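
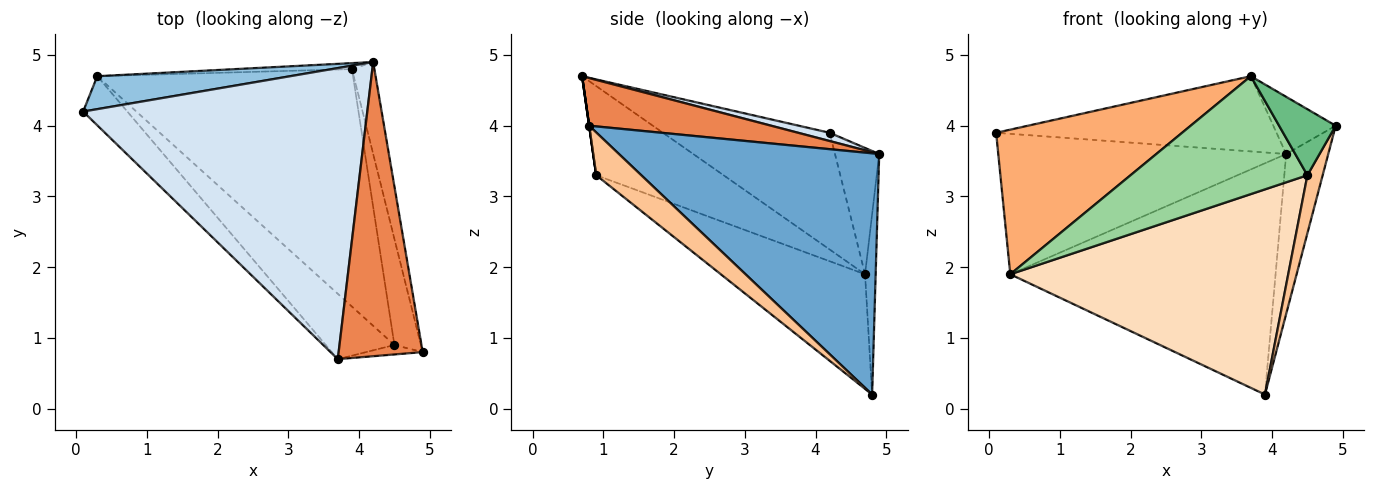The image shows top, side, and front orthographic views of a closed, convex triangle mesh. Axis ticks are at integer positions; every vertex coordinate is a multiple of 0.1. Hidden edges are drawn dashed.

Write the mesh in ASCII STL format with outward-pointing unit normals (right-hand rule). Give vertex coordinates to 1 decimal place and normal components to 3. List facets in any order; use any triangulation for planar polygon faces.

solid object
 facet normal 0.983 0.159 -0.091
  outer loop
   vertex 3.9 4.8 0.2
   vertex 4.2 4.9 3.6
   vertex 4.9 0.8 4.0
  endloop
 endfacet
 facet normal -0.148 0.963 0.226
  outer loop
   vertex 0.3 4.7 1.9
   vertex 0.1 4.2 3.9
   vertex 4.2 4.9 3.6
  endloop
 endfacet
 facet normal -0.040 0.999 -0.026
  outer loop
   vertex 0.3 4.7 1.9
   vertex 4.2 4.9 3.6
   vertex 3.9 4.8 0.2
  endloop
 endfacet
 facet normal 0.028 0.250 0.968
  outer loop
   vertex 3.7 0.7 4.7
   vertex 4.2 4.9 3.6
   vertex 0.1 4.2 3.9
  endloop
 endfacet
 facet normal 0.486 0.167 0.858
  outer loop
   vertex 3.7 0.7 4.7
   vertex 4.9 0.8 4.0
   vertex 4.2 4.9 3.6
  endloop
 endfacet
 facet normal -0.647 -0.722 -0.245
  outer loop
   vertex 3.7 0.7 4.7
   vertex 0.1 4.2 3.9
   vertex 0.3 4.7 1.9
  endloop
 endfacet
 facet normal 0.817 -0.277 -0.506
  outer loop
   vertex 4.5 0.9 3.3
   vertex 3.9 4.8 0.2
   vertex 4.9 0.8 4.0
  endloop
 endfacet
 facet normal -0.321 -0.619 -0.717
  outer loop
   vertex 4.5 0.9 3.3
   vertex 0.3 4.7 1.9
   vertex 3.9 4.8 0.2
  endloop
 endfacet
 facet normal 0.000 -0.990 -0.141
  outer loop
   vertex 4.5 0.9 3.3
   vertex 4.9 0.8 4.0
   vertex 3.7 0.7 4.7
  endloop
 endfacet
 facet normal -0.533 -0.740 -0.410
  outer loop
   vertex 4.5 0.9 3.3
   vertex 3.7 0.7 4.7
   vertex 0.3 4.7 1.9
  endloop
 endfacet
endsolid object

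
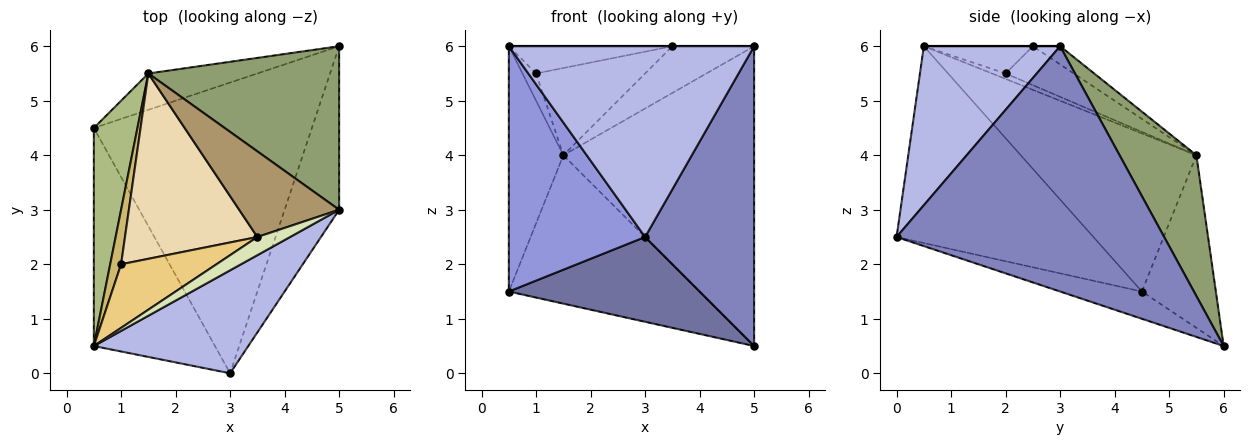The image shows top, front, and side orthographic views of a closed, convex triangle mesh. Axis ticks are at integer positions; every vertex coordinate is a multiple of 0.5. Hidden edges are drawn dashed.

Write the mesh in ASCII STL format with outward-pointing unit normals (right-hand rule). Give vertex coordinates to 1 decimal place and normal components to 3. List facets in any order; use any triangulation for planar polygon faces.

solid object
 facet normal -0.119 -0.278 -0.953
  outer loop
   vertex 5.0 6.0 0.5
   vertex 3.0 0.0 2.5
   vertex 0.5 4.5 1.5
  endloop
 endfacet
 facet normal 0.907 -0.370 -0.202
  outer loop
   vertex 5.0 6.0 0.5
   vertex 5.0 3.0 6.0
   vertex 3.0 0.0 2.5
  endloop
 endfacet
 facet normal -0.734 -0.508 -0.451
  outer loop
   vertex 0.5 0.5 6.0
   vertex 0.5 4.5 1.5
   vertex 3.0 0.0 2.5
  endloop
 endfacet
 facet normal 0.439 -0.791 0.427
  outer loop
   vertex 0.5 0.5 6.0
   vertex 3.0 0.0 2.5
   vertex 5.0 3.0 6.0
  endloop
 endfacet
 facet normal 0.333 0.828 0.451
  outer loop
   vertex 1.5 5.5 4.0
   vertex 5.0 3.0 6.0
   vertex 5.0 6.0 0.5
  endloop
 endfacet
 facet normal -0.924 0.287 0.255
  outer loop
   vertex 1.5 5.5 4.0
   vertex 0.5 4.5 1.5
   vertex 0.5 0.5 6.0
  endloop
 endfacet
 facet normal -0.352 0.909 -0.223
  outer loop
   vertex 1.5 5.5 4.0
   vertex 5.0 6.0 0.5
   vertex 0.5 4.5 1.5
  endloop
 endfacet
 facet normal 0.000 0.000 1.000
  outer loop
   vertex 3.5 2.5 6.0
   vertex 0.5 0.5 6.0
   vertex 5.0 3.0 6.0
  endloop
 endfacet
 facet normal -0.158 0.473 0.867
  outer loop
   vertex 3.5 2.5 6.0
   vertex 5.0 3.0 6.0
   vertex 1.5 5.5 4.0
  endloop
 endfacet
 facet normal -0.408 0.408 0.816
  outer loop
   vertex 1.0 2.0 5.5
   vertex 1.5 5.5 4.0
   vertex 0.5 0.5 6.0
  endloop
 endfacet
 facet normal -0.254 0.381 0.889
  outer loop
   vertex 1.0 2.0 5.5
   vertex 0.5 0.5 6.0
   vertex 3.5 2.5 6.0
  endloop
 endfacet
 facet normal -0.257 0.411 0.874
  outer loop
   vertex 1.0 2.0 5.5
   vertex 3.5 2.5 6.0
   vertex 1.5 5.5 4.0
  endloop
 endfacet
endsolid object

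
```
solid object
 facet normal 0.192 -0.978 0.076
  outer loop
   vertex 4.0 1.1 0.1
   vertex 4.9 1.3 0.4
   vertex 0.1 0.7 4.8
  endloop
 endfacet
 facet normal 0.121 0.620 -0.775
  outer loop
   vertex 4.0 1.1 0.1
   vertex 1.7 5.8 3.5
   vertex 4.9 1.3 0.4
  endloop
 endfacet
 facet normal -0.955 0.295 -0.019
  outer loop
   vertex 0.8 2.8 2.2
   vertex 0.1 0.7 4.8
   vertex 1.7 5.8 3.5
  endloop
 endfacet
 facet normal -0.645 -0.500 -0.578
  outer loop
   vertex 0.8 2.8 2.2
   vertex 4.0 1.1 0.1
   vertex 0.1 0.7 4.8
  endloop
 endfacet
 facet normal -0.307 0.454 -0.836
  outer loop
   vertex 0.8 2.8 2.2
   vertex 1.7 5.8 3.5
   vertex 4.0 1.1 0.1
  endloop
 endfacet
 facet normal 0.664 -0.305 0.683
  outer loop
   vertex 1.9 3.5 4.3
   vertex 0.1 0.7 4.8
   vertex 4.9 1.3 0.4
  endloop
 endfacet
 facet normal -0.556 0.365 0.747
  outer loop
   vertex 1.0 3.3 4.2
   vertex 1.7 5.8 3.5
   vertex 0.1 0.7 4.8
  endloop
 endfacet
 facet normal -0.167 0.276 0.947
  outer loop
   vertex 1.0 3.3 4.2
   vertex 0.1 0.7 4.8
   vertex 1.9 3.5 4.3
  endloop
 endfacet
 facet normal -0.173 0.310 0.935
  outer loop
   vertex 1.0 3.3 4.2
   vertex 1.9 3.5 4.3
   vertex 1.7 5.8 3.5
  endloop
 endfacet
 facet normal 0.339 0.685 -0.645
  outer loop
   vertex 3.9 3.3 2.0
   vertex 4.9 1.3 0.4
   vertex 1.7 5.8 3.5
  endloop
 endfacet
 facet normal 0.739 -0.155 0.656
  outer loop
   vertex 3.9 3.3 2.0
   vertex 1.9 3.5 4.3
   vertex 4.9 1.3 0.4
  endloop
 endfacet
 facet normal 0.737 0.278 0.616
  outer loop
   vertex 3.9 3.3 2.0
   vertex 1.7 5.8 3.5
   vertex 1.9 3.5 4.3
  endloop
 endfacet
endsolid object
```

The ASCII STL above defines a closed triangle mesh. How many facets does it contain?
12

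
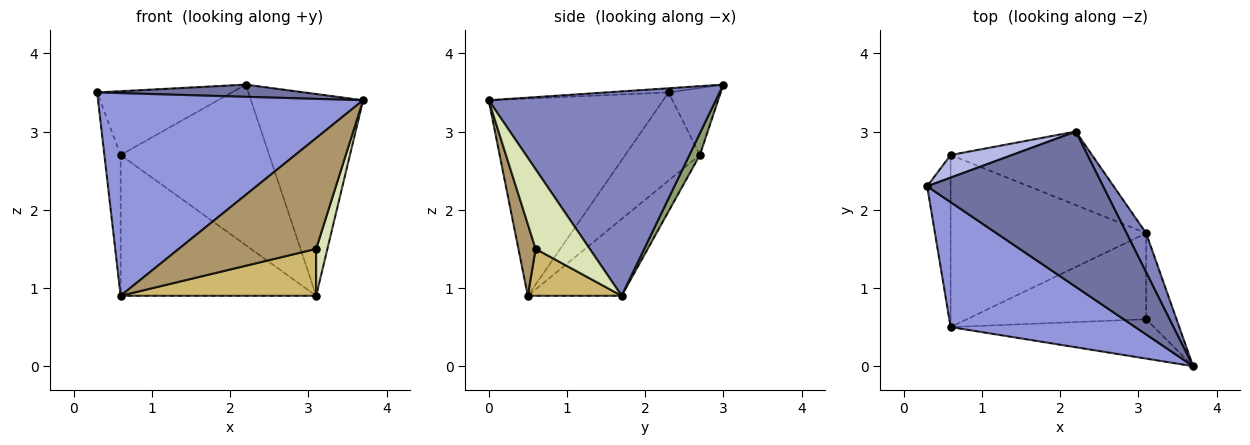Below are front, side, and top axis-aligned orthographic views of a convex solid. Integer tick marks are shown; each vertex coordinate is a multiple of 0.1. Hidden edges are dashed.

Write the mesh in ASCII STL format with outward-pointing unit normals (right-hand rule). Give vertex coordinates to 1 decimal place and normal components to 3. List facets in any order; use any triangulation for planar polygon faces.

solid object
 facet normal -0.024 -0.078 0.997
  outer loop
   vertex 2.2 3.0 3.6
   vertex 0.3 2.3 3.5
   vertex 3.7 0.0 3.4
  endloop
 endfacet
 facet normal 0.893 0.441 0.085
  outer loop
   vertex 3.1 1.7 0.9
   vertex 2.2 3.0 3.6
   vertex 3.7 0.0 3.4
  endloop
 endfacet
 facet normal -0.489 -0.743 0.458
  outer loop
   vertex 0.6 0.5 0.9
   vertex 3.7 0.0 3.4
   vertex 0.3 2.3 3.5
  endloop
 endfacet
 facet normal -0.343 0.885 0.314
  outer loop
   vertex 0.6 2.7 2.7
   vertex 0.3 2.3 3.5
   vertex 2.2 3.0 3.6
  endloop
 endfacet
 facet normal 0.064 0.907 -0.416
  outer loop
   vertex 0.6 2.7 2.7
   vertex 2.2 3.0 3.6
   vertex 3.1 1.7 0.9
  endloop
 endfacet
 facet normal -0.946 0.206 -0.252
  outer loop
   vertex 0.6 2.7 2.7
   vertex 0.6 0.5 0.9
   vertex 0.3 2.3 3.5
  endloop
 endfacet
 facet normal -0.291 0.606 -0.741
  outer loop
   vertex 0.6 2.7 2.7
   vertex 3.1 1.7 0.9
   vertex 0.6 0.5 0.9
  endloop
 endfacet
 facet normal 0.917 -0.191 -0.350
  outer loop
   vertex 3.1 0.6 1.5
   vertex 3.1 1.7 0.9
   vertex 3.7 0.0 3.4
  endloop
 endfacet
 facet normal 0.117 -0.936 -0.333
  outer loop
   vertex 3.1 0.6 1.5
   vertex 3.7 0.0 3.4
   vertex 0.6 0.5 0.9
  endloop
 endfacet
 facet normal 0.224 -0.467 -0.856
  outer loop
   vertex 3.1 0.6 1.5
   vertex 0.6 0.5 0.9
   vertex 3.1 1.7 0.9
  endloop
 endfacet
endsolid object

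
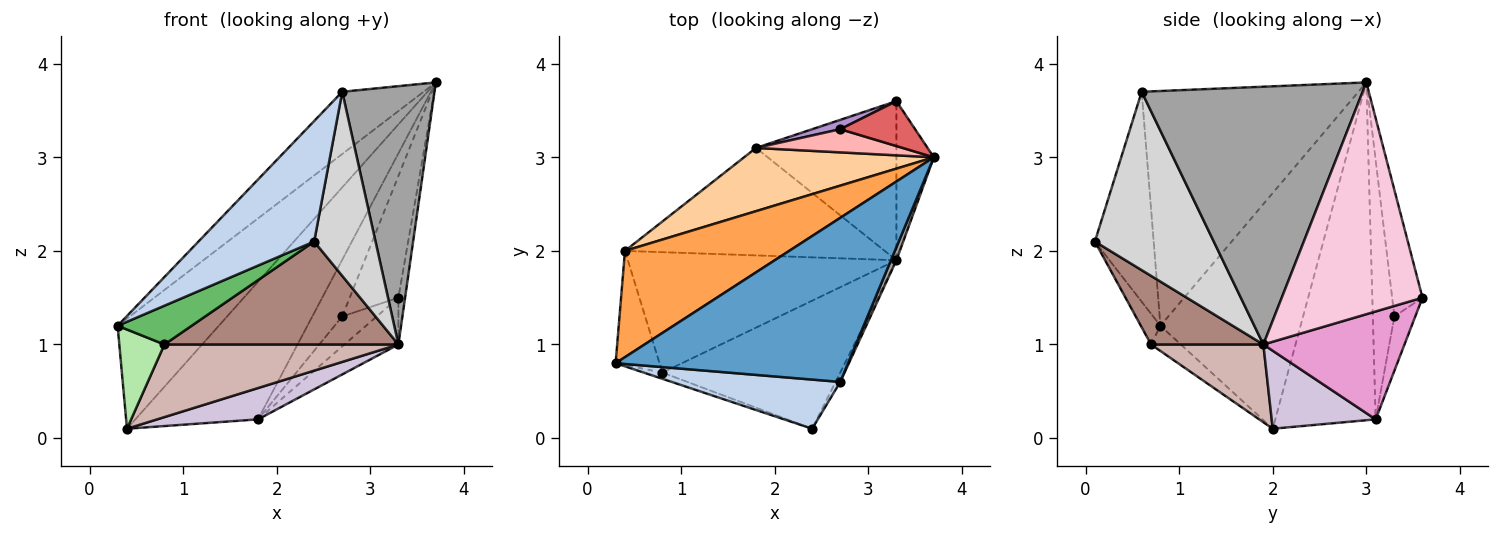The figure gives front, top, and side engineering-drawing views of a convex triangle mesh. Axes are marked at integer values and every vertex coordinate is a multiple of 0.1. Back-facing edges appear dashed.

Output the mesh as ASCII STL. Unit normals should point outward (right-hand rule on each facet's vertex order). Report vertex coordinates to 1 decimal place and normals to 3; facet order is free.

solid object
 facet normal -0.687 0.258 0.680
  outer loop
   vertex 2.7 0.6 3.7
   vertex 3.7 3.0 3.8
   vertex 0.3 0.8 1.2
  endloop
 endfacet
 facet normal -0.426 -0.838 0.342
  outer loop
   vertex 2.7 0.6 3.7
   vertex 0.3 0.8 1.2
   vertex 2.4 0.1 2.1
  endloop
 endfacet
 facet normal -0.706 0.510 0.492
  outer loop
   vertex 0.4 2.0 0.1
   vertex 0.3 0.8 1.2
   vertex 3.7 3.0 3.8
  endloop
 endfacet
 facet normal -0.597 0.729 0.335
  outer loop
   vertex 1.8 3.1 0.2
   vertex 0.4 2.0 0.1
   vertex 3.7 3.0 3.8
  endloop
 endfacet
 facet normal -0.253 -0.955 -0.154
  outer loop
   vertex 0.8 0.7 1.0
   vertex 2.4 0.1 2.1
   vertex 0.3 0.8 1.2
  endloop
 endfacet
 facet normal -0.397 -0.602 -0.693
  outer loop
   vertex 0.8 0.7 1.0
   vertex 0.3 0.8 1.2
   vertex 0.4 2.0 0.1
  endloop
 endfacet
 facet normal -0.505 0.810 0.299
  outer loop
   vertex 2.7 3.3 1.3
   vertex 3.7 3.0 3.8
   vertex 3.3 3.6 1.5
  endloop
 endfacet
 facet normal -0.556 0.770 0.315
  outer loop
   vertex 2.7 3.3 1.3
   vertex 1.8 3.1 0.2
   vertex 3.7 3.0 3.8
  endloop
 endfacet
 facet normal -0.500 0.827 0.258
  outer loop
   vertex 2.7 3.3 1.3
   vertex 3.3 3.6 1.5
   vertex 1.8 3.1 0.2
  endloop
 endfacet
 facet normal 0.277 -0.269 -0.923
  outer loop
   vertex 3.3 1.9 1.0
   vertex 0.4 2.0 0.1
   vertex 1.8 3.1 0.2
  endloop
 endfacet
 facet normal 0.288 -0.600 -0.746
  outer loop
   vertex 3.3 1.9 1.0
   vertex 2.4 0.1 2.1
   vertex 0.8 0.7 1.0
  endloop
 endfacet
 facet normal 0.241 -0.501 -0.831
  outer loop
   vertex 3.3 1.9 1.0
   vertex 0.8 0.7 1.0
   vertex 0.4 2.0 0.1
  endloop
 endfacet
 facet normal 0.593 0.227 -0.772
  outer loop
   vertex 3.3 1.9 1.0
   vertex 1.8 3.1 0.2
   vertex 3.3 3.6 1.5
  endloop
 endfacet
 facet normal 0.986 0.047 -0.159
  outer loop
   vertex 3.3 1.9 1.0
   vertex 3.3 3.6 1.5
   vertex 3.7 3.0 3.8
  endloop
 endfacet
 facet normal 0.923 -0.385 0.020
  outer loop
   vertex 3.3 1.9 1.0
   vertex 3.7 3.0 3.8
   vertex 2.7 0.6 3.7
  endloop
 endfacet
 facet normal 0.888 -0.458 -0.023
  outer loop
   vertex 3.3 1.9 1.0
   vertex 2.7 0.6 3.7
   vertex 2.4 0.1 2.1
  endloop
 endfacet
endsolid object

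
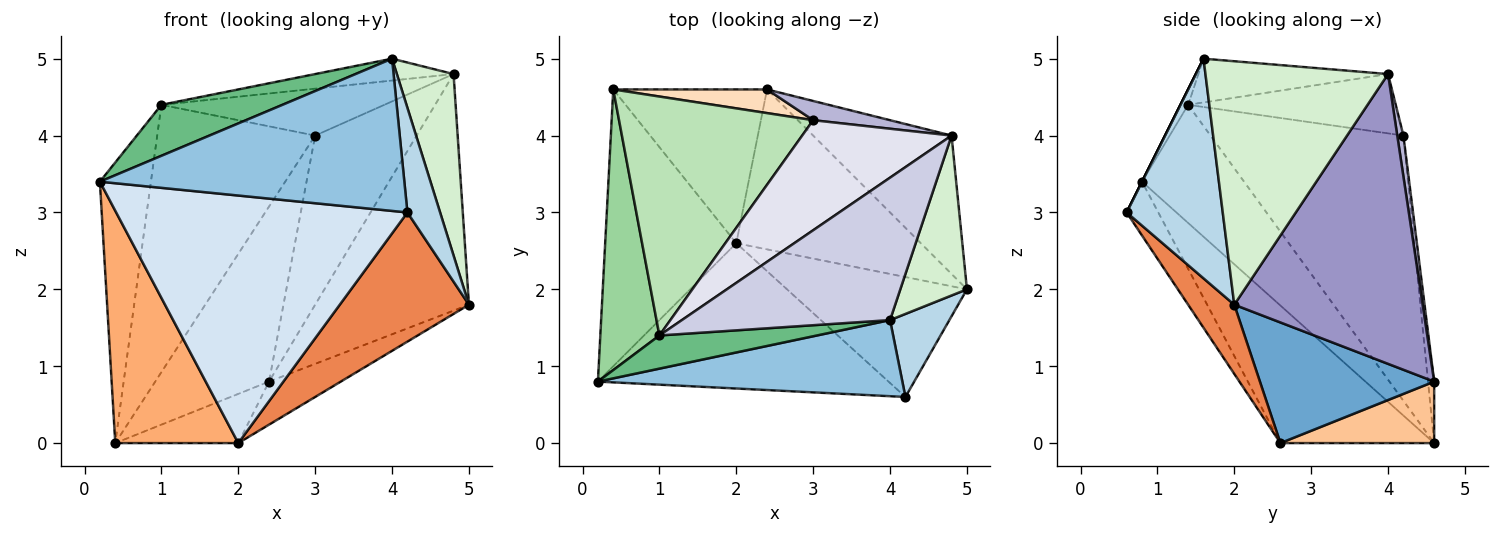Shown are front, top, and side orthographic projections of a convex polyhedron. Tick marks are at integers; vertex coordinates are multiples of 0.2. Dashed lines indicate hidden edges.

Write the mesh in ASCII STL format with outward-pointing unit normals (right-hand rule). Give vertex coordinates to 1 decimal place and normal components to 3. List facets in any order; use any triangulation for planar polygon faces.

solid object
 facet normal 0.534 0.220 -0.816
  outer loop
   vertex 2.0 2.6 0.0
   vertex 2.4 4.6 0.8
   vertex 5.0 2.0 1.8
  endloop
 endfacet
 facet normal 0.000 -0.894 0.447
  outer loop
   vertex 4.2 0.6 3.0
   vertex 4.0 1.6 5.0
   vertex 0.2 0.8 3.4
  endloop
 endfacet
 facet normal 0.917 -0.312 0.248
  outer loop
   vertex 4.2 0.6 3.0
   vertex 5.0 2.0 1.8
   vertex 4.0 1.6 5.0
  endloop
 endfacet
 facet normal -0.093 -0.859 -0.504
  outer loop
   vertex 4.2 0.6 3.0
   vertex 0.2 0.8 3.4
   vertex 2.0 2.6 0.0
  endloop
 endfacet
 facet normal 0.253 -0.709 -0.658
  outer loop
   vertex 4.2 0.6 3.0
   vertex 2.0 2.6 0.0
   vertex 5.0 2.0 1.8
  endloop
 endfacet
 facet normal -0.626 -0.501 -0.597
  outer loop
   vertex 0.4 4.6 0.0
   vertex 2.0 2.6 0.0
   vertex 0.2 0.8 3.4
  endloop
 endfacet
 facet normal 0.356 0.285 -0.890
  outer loop
   vertex 0.4 4.6 0.0
   vertex 2.4 4.6 0.8
   vertex 2.0 2.6 0.0
  endloop
 endfacet
 facet normal -0.053 0.990 0.134
  outer loop
   vertex 0.4 4.6 0.0
   vertex 3.0 4.2 4.0
   vertex 2.4 4.6 0.8
  endloop
 endfacet
 facet normal -0.053 -0.837 0.545
  outer loop
   vertex 1.0 1.4 4.4
   vertex 0.2 0.8 3.4
   vertex 4.0 1.6 5.0
  endloop
 endfacet
 facet normal -0.816 0.408 0.408
  outer loop
   vertex 1.0 1.4 4.4
   vertex 0.4 4.6 0.0
   vertex 0.2 0.8 3.4
  endloop
 endfacet
 facet normal -0.673 0.551 0.493
  outer loop
   vertex 1.0 1.4 4.4
   vertex 3.0 4.2 4.0
   vertex 0.4 4.6 0.0
  endloop
 endfacet
 facet normal 0.924 -0.287 0.253
  outer loop
   vertex 4.8 4.0 4.8
   vertex 4.0 1.6 5.0
   vertex 5.0 2.0 1.8
  endloop
 endfacet
 facet normal 0.727 0.593 -0.347
  outer loop
   vertex 4.8 4.0 4.8
   vertex 5.0 2.0 1.8
   vertex 2.4 4.6 0.8
  endloop
 endfacet
 facet normal 0.060 0.992 0.113
  outer loop
   vertex 4.8 4.0 4.8
   vertex 2.4 4.6 0.8
   vertex 3.0 4.2 4.0
  endloop
 endfacet
 facet normal -0.203 0.148 0.968
  outer loop
   vertex 4.8 4.0 4.8
   vertex 1.0 1.4 4.4
   vertex 4.0 1.6 5.0
  endloop
 endfacet
 facet normal -0.343 0.368 0.864
  outer loop
   vertex 4.8 4.0 4.8
   vertex 3.0 4.2 4.0
   vertex 1.0 1.4 4.4
  endloop
 endfacet
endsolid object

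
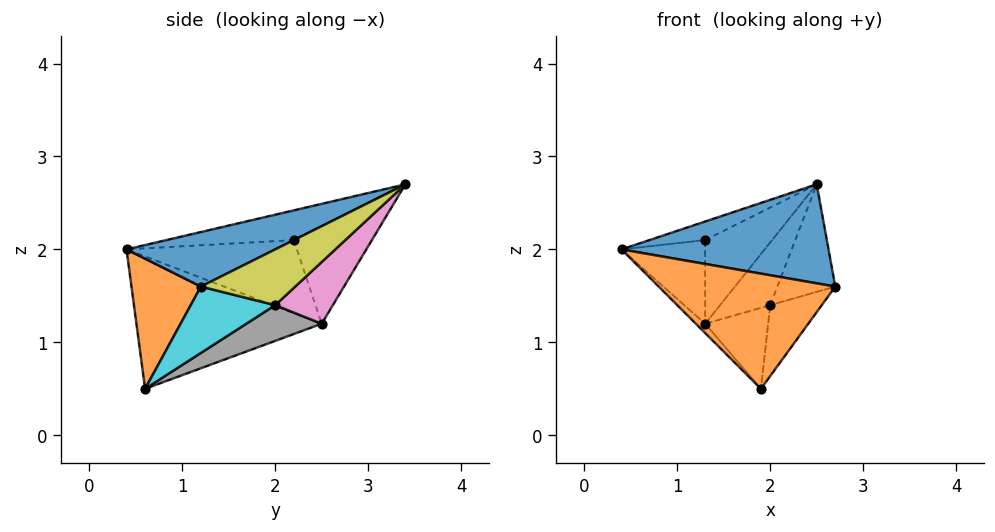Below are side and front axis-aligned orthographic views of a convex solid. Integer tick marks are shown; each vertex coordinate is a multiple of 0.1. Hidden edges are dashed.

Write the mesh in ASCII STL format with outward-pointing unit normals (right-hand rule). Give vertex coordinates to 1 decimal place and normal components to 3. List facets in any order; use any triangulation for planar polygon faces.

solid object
 facet normal 0.292 -0.406 0.866
  outer loop
   vertex 2.5 3.4 2.7
   vertex 0.4 0.4 2.0
   vertex 2.7 1.2 1.6
  endloop
 endfacet
 facet normal 0.356 -0.905 0.235
  outer loop
   vertex 1.9 0.6 0.5
   vertex 2.7 1.2 1.6
   vertex 0.4 0.4 2.0
  endloop
 endfacet
 facet normal -0.709 0.036 -0.704
  outer loop
   vertex 1.3 2.5 1.2
   vertex 1.9 0.6 0.5
   vertex 0.4 0.4 2.0
  endloop
 endfacet
 facet normal -0.638 0.279 0.718
  outer loop
   vertex 1.3 2.2 2.1
   vertex 0.4 0.4 2.0
   vertex 2.5 3.4 2.7
  endloop
 endfacet
 facet normal -0.888 0.436 0.145
  outer loop
   vertex 1.3 2.2 2.1
   vertex 1.3 2.5 1.2
   vertex 0.4 0.4 2.0
  endloop
 endfacet
 facet normal -0.742 0.636 0.212
  outer loop
   vertex 1.3 2.2 2.1
   vertex 2.5 3.4 2.7
   vertex 1.3 2.5 1.2
  endloop
 endfacet
 facet normal 0.534 0.465 -0.706
  outer loop
   vertex 2.0 2.0 1.4
   vertex 1.3 2.5 1.2
   vertex 2.5 3.4 2.7
  endloop
 endfacet
 facet normal 0.521 0.435 -0.735
  outer loop
   vertex 2.0 2.0 1.4
   vertex 1.9 0.6 0.5
   vertex 1.3 2.5 1.2
  endloop
 endfacet
 facet normal 0.636 0.390 -0.665
  outer loop
   vertex 2.0 2.0 1.4
   vertex 2.5 3.4 2.7
   vertex 2.7 1.2 1.6
  endloop
 endfacet
 facet normal 0.633 0.386 -0.671
  outer loop
   vertex 2.0 2.0 1.4
   vertex 2.7 1.2 1.6
   vertex 1.9 0.6 0.5
  endloop
 endfacet
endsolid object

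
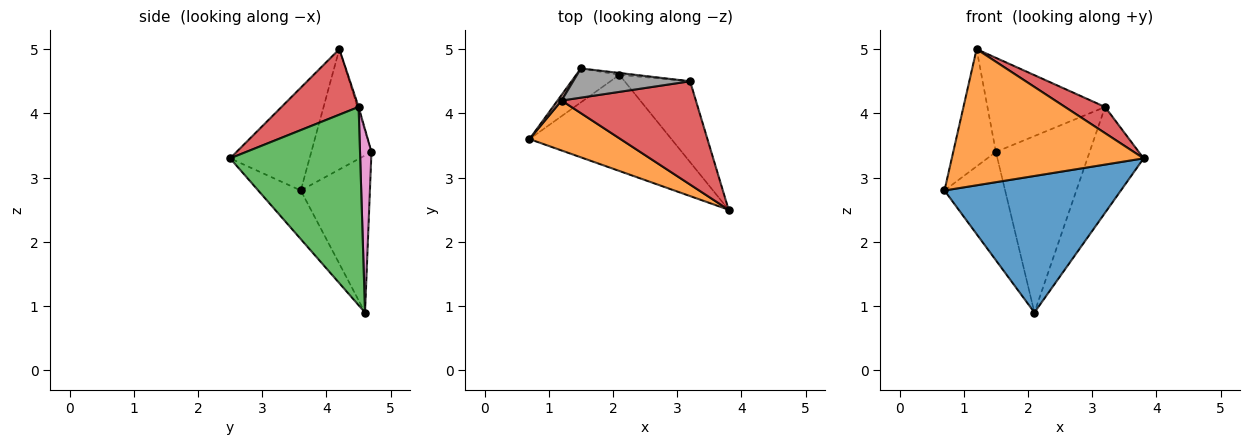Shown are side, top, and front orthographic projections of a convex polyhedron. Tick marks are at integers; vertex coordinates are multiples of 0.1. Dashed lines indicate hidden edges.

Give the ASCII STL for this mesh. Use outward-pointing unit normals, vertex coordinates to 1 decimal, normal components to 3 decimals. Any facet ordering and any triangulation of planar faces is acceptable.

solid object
 facet normal -0.194 -0.802 -0.565
  outer loop
   vertex 2.1 4.6 0.9
   vertex 3.8 2.5 3.3
   vertex 0.7 3.6 2.8
  endloop
 endfacet
 facet normal -0.362 -0.875 0.321
  outer loop
   vertex 1.2 4.2 5.0
   vertex 0.7 3.6 2.8
   vertex 3.8 2.5 3.3
  endloop
 endfacet
 facet normal 0.878 0.380 -0.290
  outer loop
   vertex 3.2 4.5 4.1
   vertex 3.8 2.5 3.3
   vertex 2.1 4.6 0.9
  endloop
 endfacet
 facet normal 0.428 -0.222 0.876
  outer loop
   vertex 3.2 4.5 4.1
   vertex 1.2 4.2 5.0
   vertex 3.8 2.5 3.3
  endloop
 endfacet
 facet normal -0.736 0.646 -0.203
  outer loop
   vertex 1.5 4.7 3.4
   vertex 2.1 4.6 0.9
   vertex 0.7 3.6 2.8
  endloop
 endfacet
 facet normal -0.816 0.578 0.028
  outer loop
   vertex 1.5 4.7 3.4
   vertex 0.7 3.6 2.8
   vertex 1.2 4.2 5.0
  endloop
 endfacet
 facet normal 0.121 0.993 -0.011
  outer loop
   vertex 1.5 4.7 3.4
   vertex 3.2 4.5 4.1
   vertex 2.1 4.6 0.9
  endloop
 endfacet
 facet normal -0.010 0.955 0.297
  outer loop
   vertex 1.5 4.7 3.4
   vertex 1.2 4.2 5.0
   vertex 3.2 4.5 4.1
  endloop
 endfacet
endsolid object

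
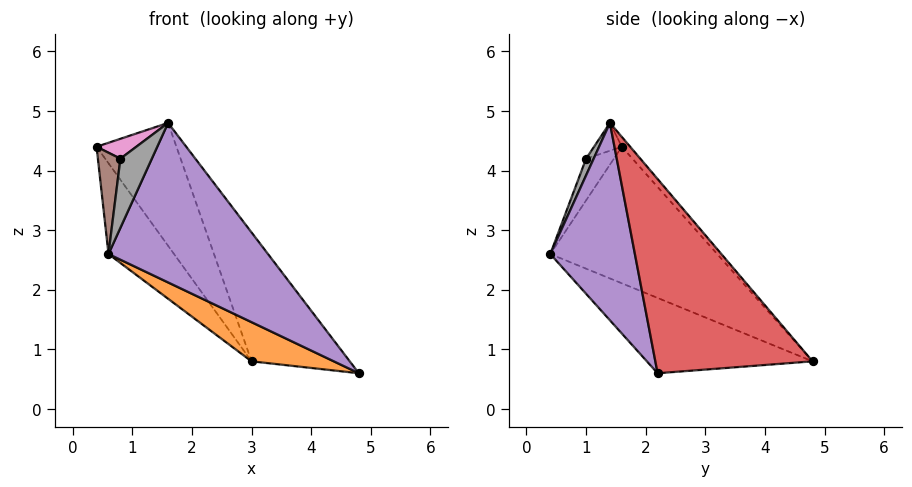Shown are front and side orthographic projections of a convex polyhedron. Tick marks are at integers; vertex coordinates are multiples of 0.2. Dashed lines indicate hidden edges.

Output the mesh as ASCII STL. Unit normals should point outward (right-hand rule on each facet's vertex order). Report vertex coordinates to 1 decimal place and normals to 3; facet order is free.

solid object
 facet normal -0.879 0.345 -0.328
  outer loop
   vertex 0.6 0.4 2.6
   vertex 0.4 1.6 4.4
   vertex 3.0 4.8 0.8
  endloop
 endfacet
 facet normal -0.360 -0.179 -0.916
  outer loop
   vertex 0.6 0.4 2.6
   vertex 3.0 4.8 0.8
   vertex 4.8 2.2 0.6
  endloop
 endfacet
 facet normal -0.081 0.773 0.629
  outer loop
   vertex 1.6 1.4 4.8
   vertex 3.0 4.8 0.8
   vertex 0.4 1.6 4.4
  endloop
 endfacet
 facet normal 0.679 0.424 0.599
  outer loop
   vertex 1.6 1.4 4.8
   vertex 4.8 2.2 0.6
   vertex 3.0 4.8 0.8
  endloop
 endfacet
 facet normal 0.460 -0.868 0.185
  outer loop
   vertex 1.6 1.4 4.8
   vertex 0.6 0.4 2.6
   vertex 4.8 2.2 0.6
  endloop
 endfacet
 facet normal -0.737 -0.597 0.316
  outer loop
   vertex 0.8 1.0 4.2
   vertex 0.4 1.6 4.4
   vertex 0.6 0.4 2.6
  endloop
 endfacet
 facet normal -0.348 -0.497 0.795
  outer loop
   vertex 0.8 1.0 4.2
   vertex 1.6 1.4 4.8
   vertex 0.4 1.6 4.4
  endloop
 endfacet
 facet normal 0.222 -0.922 0.318
  outer loop
   vertex 0.8 1.0 4.2
   vertex 0.6 0.4 2.6
   vertex 1.6 1.4 4.8
  endloop
 endfacet
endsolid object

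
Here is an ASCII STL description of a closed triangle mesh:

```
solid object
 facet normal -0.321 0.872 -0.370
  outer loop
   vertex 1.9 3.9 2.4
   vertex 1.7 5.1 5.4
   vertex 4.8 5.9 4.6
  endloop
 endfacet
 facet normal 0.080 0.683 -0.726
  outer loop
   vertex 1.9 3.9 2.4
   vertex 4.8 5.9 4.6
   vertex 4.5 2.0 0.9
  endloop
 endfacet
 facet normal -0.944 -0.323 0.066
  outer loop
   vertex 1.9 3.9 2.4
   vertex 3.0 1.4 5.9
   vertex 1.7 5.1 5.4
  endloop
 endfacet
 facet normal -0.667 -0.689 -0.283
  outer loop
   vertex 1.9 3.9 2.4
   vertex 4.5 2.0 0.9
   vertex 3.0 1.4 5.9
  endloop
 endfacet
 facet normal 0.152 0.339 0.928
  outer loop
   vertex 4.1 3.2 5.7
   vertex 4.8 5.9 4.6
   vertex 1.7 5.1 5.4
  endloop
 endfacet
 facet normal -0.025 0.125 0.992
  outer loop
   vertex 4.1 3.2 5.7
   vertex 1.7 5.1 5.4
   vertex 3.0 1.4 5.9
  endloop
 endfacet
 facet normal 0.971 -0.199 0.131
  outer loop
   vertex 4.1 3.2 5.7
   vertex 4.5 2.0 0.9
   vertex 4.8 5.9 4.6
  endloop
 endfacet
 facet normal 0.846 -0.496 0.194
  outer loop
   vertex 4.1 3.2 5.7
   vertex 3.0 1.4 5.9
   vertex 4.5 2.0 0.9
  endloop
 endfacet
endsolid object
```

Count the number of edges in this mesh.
12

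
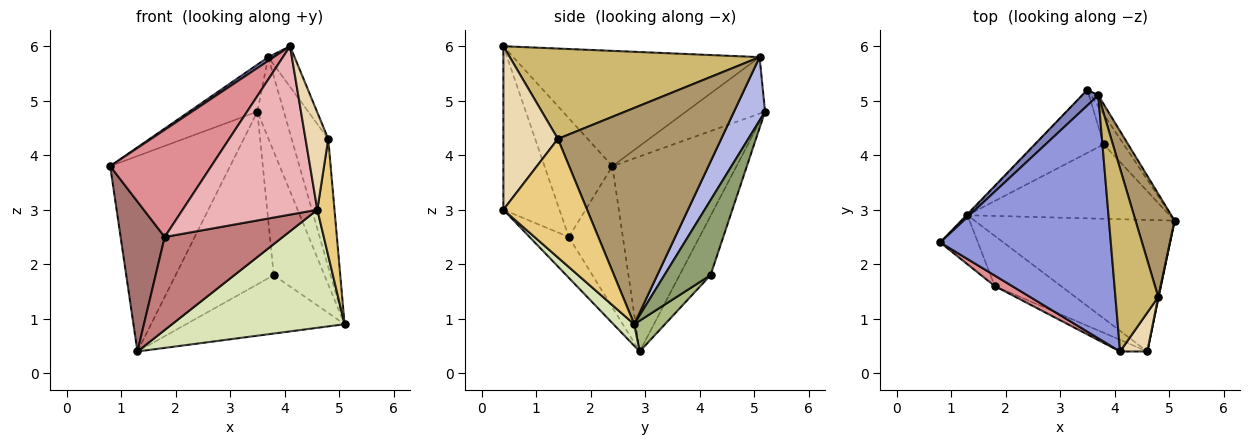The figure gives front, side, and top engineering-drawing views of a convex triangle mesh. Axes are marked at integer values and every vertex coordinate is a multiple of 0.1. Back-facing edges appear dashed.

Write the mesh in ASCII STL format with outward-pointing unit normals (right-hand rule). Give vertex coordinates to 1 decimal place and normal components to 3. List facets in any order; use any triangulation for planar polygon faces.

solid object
 facet normal -0.719 0.695 -0.004
  outer loop
   vertex 1.3 2.9 0.4
   vertex 0.8 2.4 3.8
   vertex 3.5 5.2 4.8
  endloop
 endfacet
 facet normal -0.740 0.638 0.212
  outer loop
   vertex 3.7 5.1 5.8
   vertex 3.5 5.2 4.8
   vertex 0.8 2.4 3.8
  endloop
 endfacet
 facet normal -0.560 -0.012 0.829
  outer loop
   vertex 3.7 5.1 5.8
   vertex 0.8 2.4 3.8
   vertex 4.1 0.4 6.0
  endloop
 endfacet
 facet normal 0.758 0.647 -0.087
  outer loop
   vertex 3.7 5.1 5.8
   vertex 5.1 2.8 0.9
   vertex 3.5 5.2 4.8
  endloop
 endfacet
 facet normal 0.662 0.728 -0.177
  outer loop
   vertex 3.8 4.2 1.8
   vertex 3.5 5.2 4.8
   vertex 5.1 2.8 0.9
  endloop
 endfacet
 facet normal 0.119 0.613 -0.781
  outer loop
   vertex 3.8 4.2 1.8
   vertex 5.1 2.8 0.9
   vertex 1.3 2.9 0.4
  endloop
 endfacet
 facet normal -0.284 0.901 -0.329
  outer loop
   vertex 3.8 4.2 1.8
   vertex 1.3 2.9 0.4
   vertex 3.5 5.2 4.8
  endloop
 endfacet
 facet normal 0.080 -0.666 -0.742
  outer loop
   vertex 4.6 0.4 3.0
   vertex 1.3 2.9 0.4
   vertex 5.1 2.8 0.9
  endloop
 endfacet
 facet normal 0.961 0.215 0.173
  outer loop
   vertex 4.8 1.4 4.3
   vertex 5.1 2.8 0.9
   vertex 3.7 5.1 5.8
  endloop
 endfacet
 facet normal 0.900 0.095 0.426
  outer loop
   vertex 4.8 1.4 4.3
   vertex 3.7 5.1 5.8
   vertex 4.1 0.4 6.0
  endloop
 endfacet
 facet normal 0.980 -0.201 0.004
  outer loop
   vertex 4.8 1.4 4.3
   vertex 4.6 0.4 3.0
   vertex 5.1 2.8 0.9
  endloop
 endfacet
 facet normal 0.912 -0.380 0.152
  outer loop
   vertex 4.8 1.4 4.3
   vertex 4.1 0.4 6.0
   vertex 4.6 0.4 3.0
  endloop
 endfacet
 facet normal -0.759 -0.619 -0.203
  outer loop
   vertex 1.8 1.6 2.5
   vertex 0.8 2.4 3.8
   vertex 1.3 2.9 0.4
  endloop
 endfacet
 facet normal -0.281 -0.845 -0.456
  outer loop
   vertex 1.8 1.6 2.5
   vertex 1.3 2.9 0.4
   vertex 4.6 0.4 3.0
  endloop
 endfacet
 facet normal -0.556 -0.827 0.082
  outer loop
   vertex 1.8 1.6 2.5
   vertex 4.1 0.4 6.0
   vertex 0.8 2.4 3.8
  endloop
 endfacet
 facet normal -0.383 -0.921 -0.064
  outer loop
   vertex 1.8 1.6 2.5
   vertex 4.6 0.4 3.0
   vertex 4.1 0.4 6.0
  endloop
 endfacet
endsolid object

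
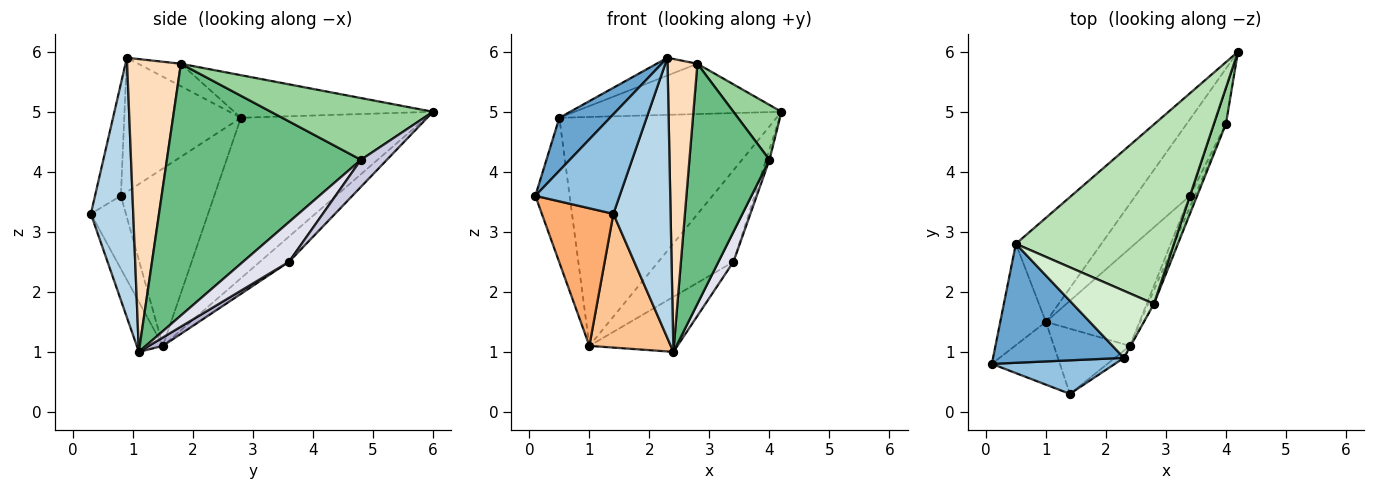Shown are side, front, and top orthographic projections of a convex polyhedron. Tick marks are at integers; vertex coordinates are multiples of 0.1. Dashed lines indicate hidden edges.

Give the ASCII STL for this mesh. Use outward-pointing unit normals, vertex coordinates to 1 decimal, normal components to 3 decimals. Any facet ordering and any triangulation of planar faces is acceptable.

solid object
 facet normal -0.684 -0.297 0.667
  outer loop
   vertex 0.5 2.8 4.9
   vertex 0.1 0.8 3.6
   vertex 2.3 0.9 5.9
  endloop
 endfacet
 facet normal -0.279 -0.910 0.307
  outer loop
   vertex 1.4 0.3 3.3
   vertex 2.3 0.9 5.9
   vertex 0.1 0.8 3.6
  endloop
 endfacet
 facet normal 0.595 -0.803 -0.021
  outer loop
   vertex 1.4 0.3 3.3
   vertex 2.4 1.1 1.0
   vertex 2.3 0.9 5.9
  endloop
 endfacet
 facet normal -0.613 0.719 -0.327
  outer loop
   vertex 1.0 1.5 1.1
   vertex 0.5 2.8 4.9
   vertex 4.2 6.0 5.0
  endloop
 endfacet
 facet normal -0.913 0.335 -0.235
  outer loop
   vertex 1.0 1.5 1.1
   vertex 0.1 0.8 3.6
   vertex 0.5 2.8 4.9
  endloop
 endfacet
 facet normal -0.407 -0.831 -0.379
  outer loop
   vertex 1.0 1.5 1.1
   vertex 1.4 0.3 3.3
   vertex 0.1 0.8 3.6
  endloop
 endfacet
 facet normal -0.277 -0.864 -0.421
  outer loop
   vertex 1.0 1.5 1.1
   vertex 2.4 1.1 1.0
   vertex 1.4 0.3 3.3
  endloop
 endfacet
 facet normal 0.874 -0.486 -0.002
  outer loop
   vertex 2.8 1.8 5.8
   vertex 2.3 0.9 5.9
   vertex 2.4 1.1 1.0
  endloop
 endfacet
 facet normal 0.924 -0.381 -0.021
  outer loop
   vertex 2.8 1.8 5.8
   vertex 2.4 1.1 1.0
   vertex 4.0 4.8 4.2
  endloop
 endfacet
 facet normal 0.943 -0.279 0.183
  outer loop
   vertex 2.8 1.8 5.8
   vertex 4.0 4.8 4.2
   vertex 4.2 6.0 5.0
  endloop
 endfacet
 facet normal -0.251 0.261 0.932
  outer loop
   vertex 2.8 1.8 5.8
   vertex 4.2 6.0 5.0
   vertex 0.5 2.8 4.9
  endloop
 endfacet
 facet normal -0.258 0.247 0.934
  outer loop
   vertex 2.8 1.8 5.8
   vertex 0.5 2.8 4.9
   vertex 2.3 0.9 5.9
  endloop
 endfacet
 facet normal -0.285 0.735 -0.615
  outer loop
   vertex 3.4 3.6 2.5
   vertex 1.0 1.5 1.1
   vertex 4.2 6.0 5.0
  endloop
 endfacet
 facet normal 0.078 0.490 -0.868
  outer loop
   vertex 3.4 3.6 2.5
   vertex 2.4 1.1 1.0
   vertex 1.0 1.5 1.1
  endloop
 endfacet
 facet normal 0.907 0.118 -0.403
  outer loop
   vertex 3.4 3.6 2.5
   vertex 4.2 6.0 5.0
   vertex 4.0 4.8 4.2
  endloop
 endfacet
 facet normal 0.944 -0.308 -0.116
  outer loop
   vertex 3.4 3.6 2.5
   vertex 4.0 4.8 4.2
   vertex 2.4 1.1 1.0
  endloop
 endfacet
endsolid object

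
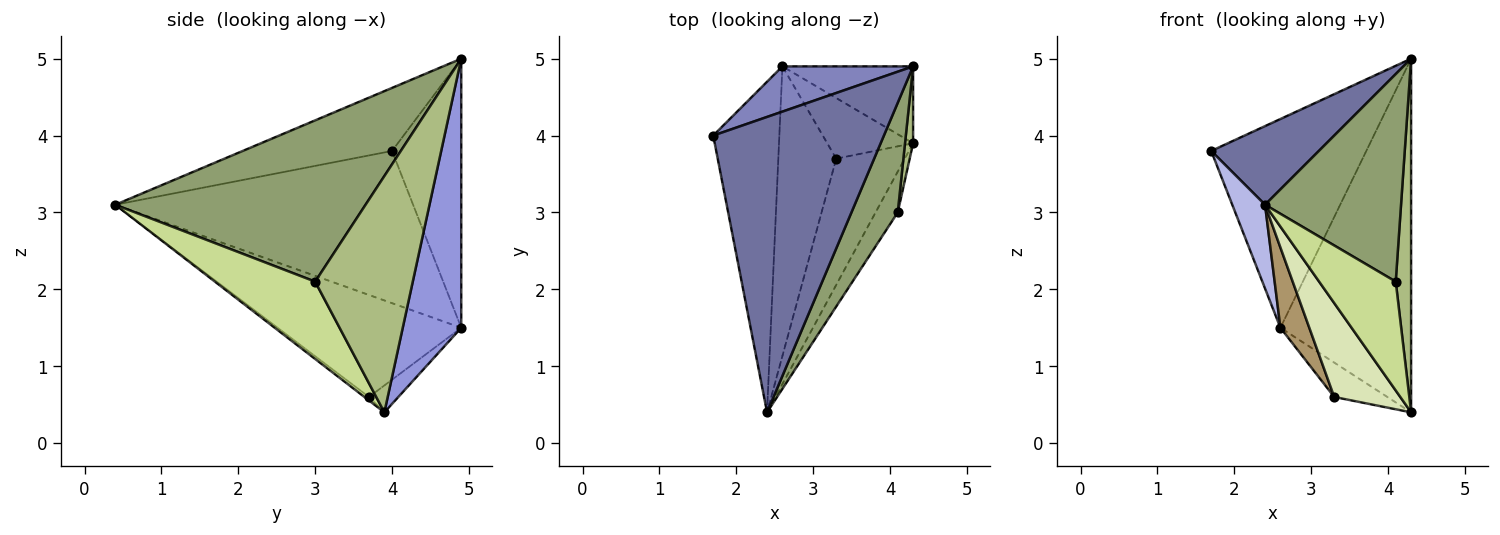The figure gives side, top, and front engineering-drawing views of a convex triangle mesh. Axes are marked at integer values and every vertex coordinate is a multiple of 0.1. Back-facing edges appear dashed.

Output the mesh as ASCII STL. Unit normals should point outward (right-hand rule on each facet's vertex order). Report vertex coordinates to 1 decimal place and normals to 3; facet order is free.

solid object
 facet normal -0.336 -0.242 0.910
  outer loop
   vertex 2.4 0.4 3.1
   vertex 4.3 4.9 5.0
   vertex 1.7 4.0 3.8
  endloop
 endfacet
 facet normal -0.400 0.896 0.194
  outer loop
   vertex 2.6 4.9 1.5
   vertex 1.7 4.0 3.8
   vertex 4.3 4.9 5.0
  endloop
 endfacet
 facet normal 0.401 0.895 -0.195
  outer loop
   vertex 2.6 4.9 1.5
   vertex 4.3 4.9 5.0
   vertex 4.3 3.9 0.4
  endloop
 endfacet
 facet normal -0.913 -0.100 -0.396
  outer loop
   vertex 2.6 4.9 1.5
   vertex 2.4 0.4 3.1
   vertex 1.7 4.0 3.8
  endloop
 endfacet
 facet normal 0.852 -0.463 0.245
  outer loop
   vertex 4.1 3.0 2.1
   vertex 4.3 4.9 5.0
   vertex 2.4 0.4 3.1
  endloop
 endfacet
 facet normal 0.987 -0.156 0.034
  outer loop
   vertex 4.1 3.0 2.1
   vertex 4.3 3.9 0.4
   vertex 4.3 4.9 5.0
  endloop
 endfacet
 facet normal 0.775 -0.592 -0.222
  outer loop
   vertex 4.1 3.0 2.1
   vertex 2.4 0.4 3.1
   vertex 4.3 3.9 0.4
  endloop
 endfacet
 facet normal -0.041 -0.596 -0.802
  outer loop
   vertex 3.3 3.7 0.6
   vertex 4.3 3.9 0.4
   vertex 2.4 0.4 3.1
  endloop
 endfacet
 facet normal -0.862 -0.136 -0.489
  outer loop
   vertex 3.3 3.7 0.6
   vertex 2.4 0.4 3.1
   vertex 2.6 4.9 1.5
  endloop
 endfacet
 facet normal -0.263 0.476 -0.839
  outer loop
   vertex 3.3 3.7 0.6
   vertex 2.6 4.9 1.5
   vertex 4.3 3.9 0.4
  endloop
 endfacet
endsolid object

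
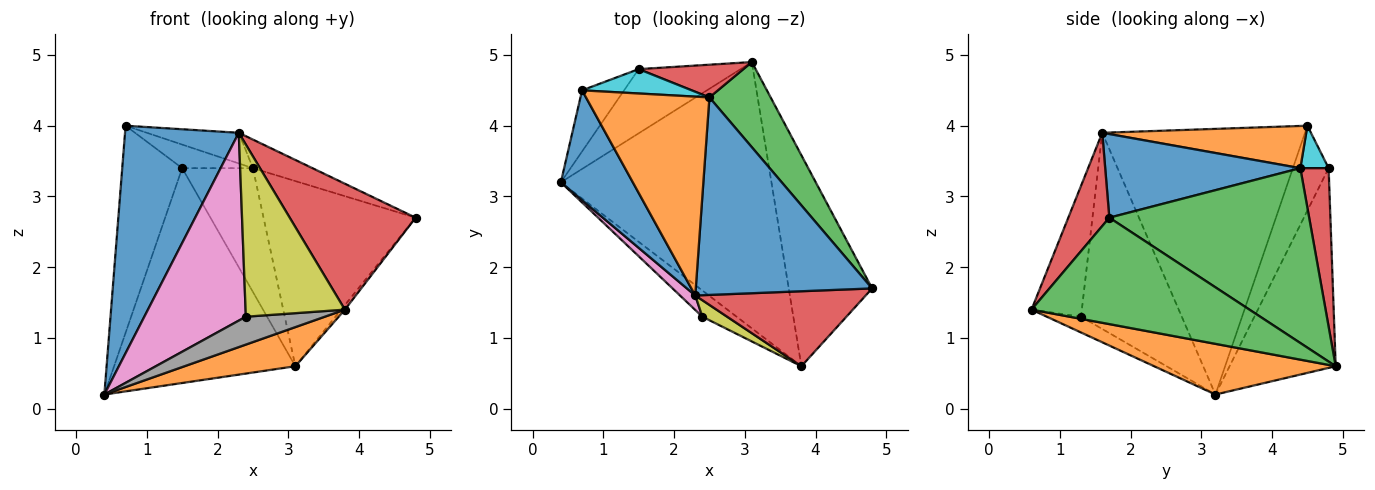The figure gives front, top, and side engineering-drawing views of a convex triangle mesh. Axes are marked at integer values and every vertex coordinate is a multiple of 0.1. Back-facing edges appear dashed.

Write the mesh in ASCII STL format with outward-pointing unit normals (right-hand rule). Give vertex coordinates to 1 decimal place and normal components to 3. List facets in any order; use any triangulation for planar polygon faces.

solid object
 facet normal -0.849 -0.476 0.230
  outer loop
   vertex 2.3 1.6 3.9
   vertex 0.7 4.5 4.0
   vertex 0.4 3.2 0.2
  endloop
 endfacet
 facet normal 0.232 -0.141 -0.962
  outer loop
   vertex 3.8 0.6 1.4
   vertex 0.4 3.2 0.2
   vertex 3.1 4.9 0.6
  endloop
 endfacet
 facet normal 0.787 0.013 -0.617
  outer loop
   vertex 3.8 0.6 1.4
   vertex 3.1 4.9 0.6
   vertex 4.8 1.7 2.7
  endloop
 endfacet
 facet normal 0.270 -0.827 0.493
  outer loop
   vertex 3.8 0.6 1.4
   vertex 4.8 1.7 2.7
   vertex 2.3 1.6 3.9
  endloop
 endfacet
 facet normal -0.489 0.836 -0.250
  outer loop
   vertex 1.5 4.8 3.4
   vertex 3.1 4.9 0.6
   vertex 0.4 3.2 0.2
  endloop
 endfacet
 facet normal -0.496 0.833 -0.246
  outer loop
   vertex 1.5 4.8 3.4
   vertex 0.4 3.2 0.2
   vertex 0.7 4.5 4.0
  endloop
 endfacet
 facet normal -0.703 -0.709 0.055
  outer loop
   vertex 2.4 1.3 1.3
   vertex 2.3 1.6 3.9
   vertex 0.4 3.2 0.2
  endloop
 endfacet
 facet normal -0.301 -0.695 -0.653
  outer loop
   vertex 2.4 1.3 1.3
   vertex 0.4 3.2 0.2
   vertex 3.8 0.6 1.4
  endloop
 endfacet
 facet normal -0.450 -0.889 0.085
  outer loop
   vertex 2.4 1.3 1.3
   vertex 3.8 0.6 1.4
   vertex 2.3 1.6 3.9
  endloop
 endfacet
 facet normal 0.268 0.670 0.692
  outer loop
   vertex 2.5 4.4 3.4
   vertex 1.5 4.8 3.4
   vertex 0.7 4.5 4.0
  endloop
 endfacet
 facet normal 0.425 0.130 0.896
  outer loop
   vertex 2.5 4.4 3.4
   vertex 2.3 1.6 3.9
   vertex 4.8 1.7 2.7
  endloop
 endfacet
 facet normal 0.320 0.144 0.936
  outer loop
   vertex 2.5 4.4 3.4
   vertex 0.7 4.5 4.0
   vertex 2.3 1.6 3.9
  endloop
 endfacet
 facet normal 0.767 0.583 0.268
  outer loop
   vertex 2.5 4.4 3.4
   vertex 4.8 1.7 2.7
   vertex 3.1 4.9 0.6
  endloop
 endfacet
 facet normal 0.361 0.902 0.238
  outer loop
   vertex 2.5 4.4 3.4
   vertex 3.1 4.9 0.6
   vertex 1.5 4.8 3.4
  endloop
 endfacet
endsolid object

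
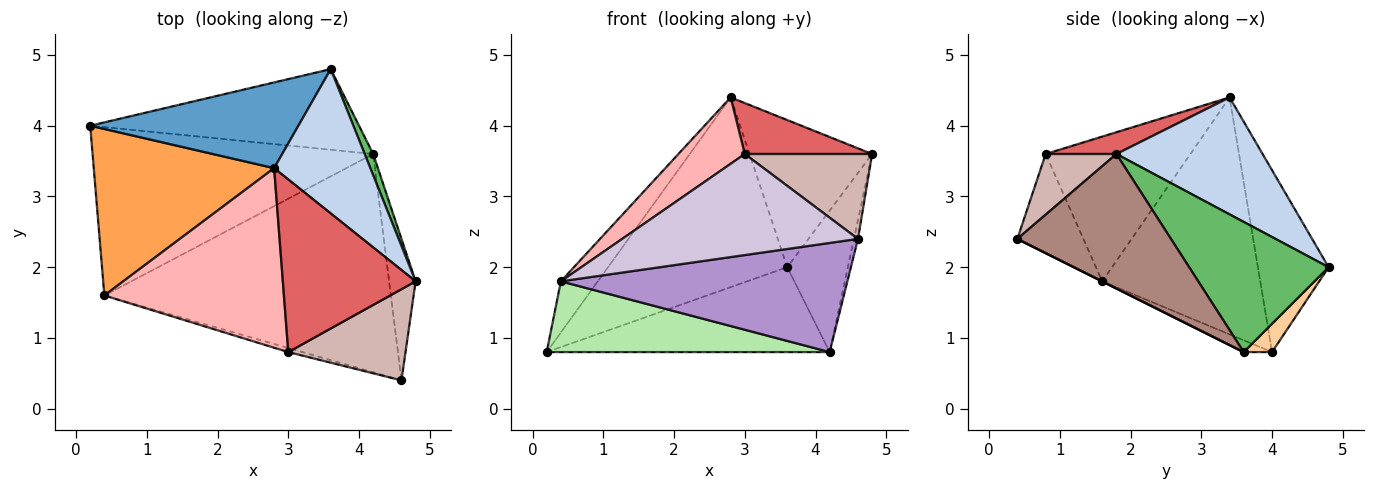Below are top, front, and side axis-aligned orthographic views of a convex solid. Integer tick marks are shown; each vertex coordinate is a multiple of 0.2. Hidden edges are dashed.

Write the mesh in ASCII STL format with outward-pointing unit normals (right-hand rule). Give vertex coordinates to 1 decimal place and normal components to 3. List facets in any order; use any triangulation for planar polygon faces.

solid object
 facet normal -0.338 0.858 0.387
  outer loop
   vertex 2.8 3.4 4.4
   vertex 3.6 4.8 2.0
   vertex 0.2 4.0 0.8
  endloop
 endfacet
 facet normal 0.648 0.544 0.533
  outer loop
   vertex 2.8 3.4 4.4
   vertex 4.8 1.8 3.6
   vertex 3.6 4.8 2.0
  endloop
 endfacet
 facet normal -0.782 0.183 0.595
  outer loop
   vertex 0.4 1.6 1.8
   vertex 2.8 3.4 4.4
   vertex 0.2 4.0 0.8
  endloop
 endfacet
 facet normal 0.072 0.723 -0.687
  outer loop
   vertex 4.2 3.6 0.8
   vertex 0.2 4.0 0.8
   vertex 3.6 4.8 2.0
  endloop
 endfacet
 facet normal 0.915 0.398 0.060
  outer loop
   vertex 4.2 3.6 0.8
   vertex 3.6 4.8 2.0
   vertex 4.8 1.8 3.6
  endloop
 endfacet
 facet normal -0.039 -0.387 -0.921
  outer loop
   vertex 4.2 3.6 0.8
   vertex 0.4 1.6 1.8
   vertex 0.2 4.0 0.8
  endloop
 endfacet
 facet normal 0.155 -0.280 0.947
  outer loop
   vertex 3.0 0.8 3.6
   vertex 4.8 1.8 3.6
   vertex 2.8 3.4 4.4
  endloop
 endfacet
 facet normal -0.603 -0.277 0.748
  outer loop
   vertex 3.0 0.8 3.6
   vertex 2.8 3.4 4.4
   vertex 0.4 1.6 1.8
  endloop
 endfacet
 facet normal 0.000 -0.447 -0.894
  outer loop
   vertex 4.6 0.4 2.4
   vertex 0.4 1.6 1.8
   vertex 4.2 3.6 0.8
  endloop
 endfacet
 facet normal -0.269 -0.962 -0.038
  outer loop
   vertex 4.6 0.4 2.4
   vertex 3.0 0.8 3.6
   vertex 0.4 1.6 1.8
  endloop
 endfacet
 facet normal 0.981 0.026 -0.194
  outer loop
   vertex 4.6 0.4 2.4
   vertex 4.2 3.6 0.8
   vertex 4.8 1.8 3.6
  endloop
 endfacet
 facet normal 0.354 -0.637 0.684
  outer loop
   vertex 4.6 0.4 2.4
   vertex 4.8 1.8 3.6
   vertex 3.0 0.8 3.6
  endloop
 endfacet
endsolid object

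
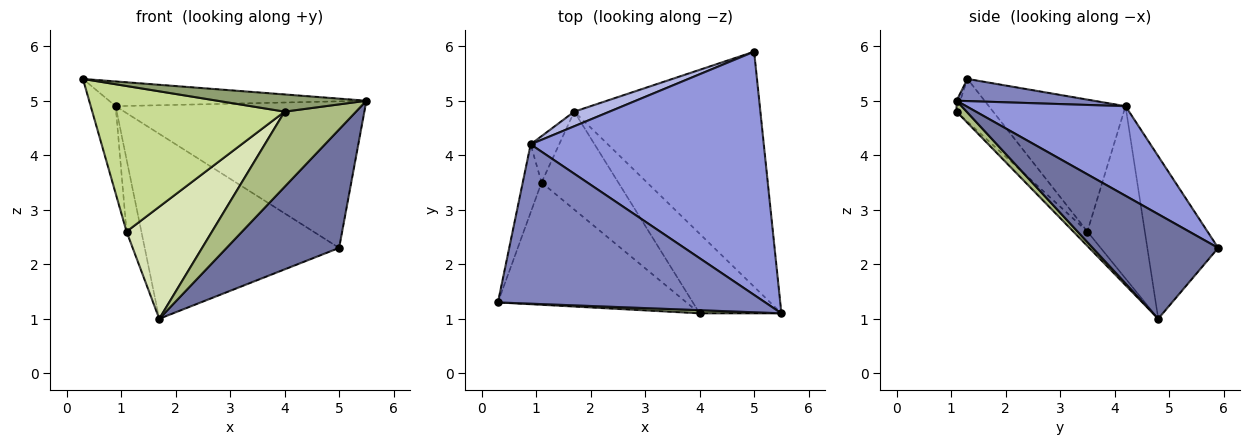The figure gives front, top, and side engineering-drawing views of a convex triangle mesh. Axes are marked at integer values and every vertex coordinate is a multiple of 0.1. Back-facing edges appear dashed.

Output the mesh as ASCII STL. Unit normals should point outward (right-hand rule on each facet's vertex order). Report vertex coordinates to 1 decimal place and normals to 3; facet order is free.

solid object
 facet normal 0.449 -0.402 -0.798
  outer loop
   vertex 1.7 4.8 1.0
   vertex 5.0 5.9 2.3
   vertex 5.5 1.1 5.0
  endloop
 endfacet
 facet normal 0.082 0.153 0.985
  outer loop
   vertex 0.9 4.2 4.9
   vertex 0.3 1.3 5.4
   vertex 5.5 1.1 5.0
  endloop
 endfacet
 facet normal 0.313 0.490 0.814
  outer loop
   vertex 0.9 4.2 4.9
   vertex 5.5 1.1 5.0
   vertex 5.0 5.9 2.3
  endloop
 endfacet
 facet normal -0.342 0.937 0.074
  outer loop
   vertex 0.9 4.2 4.9
   vertex 5.0 5.9 2.3
   vertex 1.7 4.8 1.0
  endloop
 endfacet
 facet normal -0.024 -0.983 0.180
  outer loop
   vertex 4.0 1.1 4.8
   vertex 5.5 1.1 5.0
   vertex 0.3 1.3 5.4
  endloop
 endfacet
 facet normal 0.096 -0.683 -0.724
  outer loop
   vertex 4.0 1.1 4.8
   vertex 1.7 4.8 1.0
   vertex 5.5 1.1 5.0
  endloop
 endfacet
 facet normal -0.144 -0.758 -0.637
  outer loop
   vertex 1.1 3.5 2.6
   vertex 4.0 1.1 4.8
   vertex 0.3 1.3 5.4
  endloop
 endfacet
 facet normal -0.123 -0.747 -0.653
  outer loop
   vertex 1.1 3.5 2.6
   vertex 1.7 4.8 1.0
   vertex 4.0 1.1 4.8
  endloop
 endfacet
 facet normal -0.974 0.178 -0.139
  outer loop
   vertex 1.1 3.5 2.6
   vertex 0.3 1.3 5.4
   vertex 0.9 4.2 4.9
  endloop
 endfacet
 facet normal -0.956 0.247 -0.158
  outer loop
   vertex 1.1 3.5 2.6
   vertex 0.9 4.2 4.9
   vertex 1.7 4.8 1.0
  endloop
 endfacet
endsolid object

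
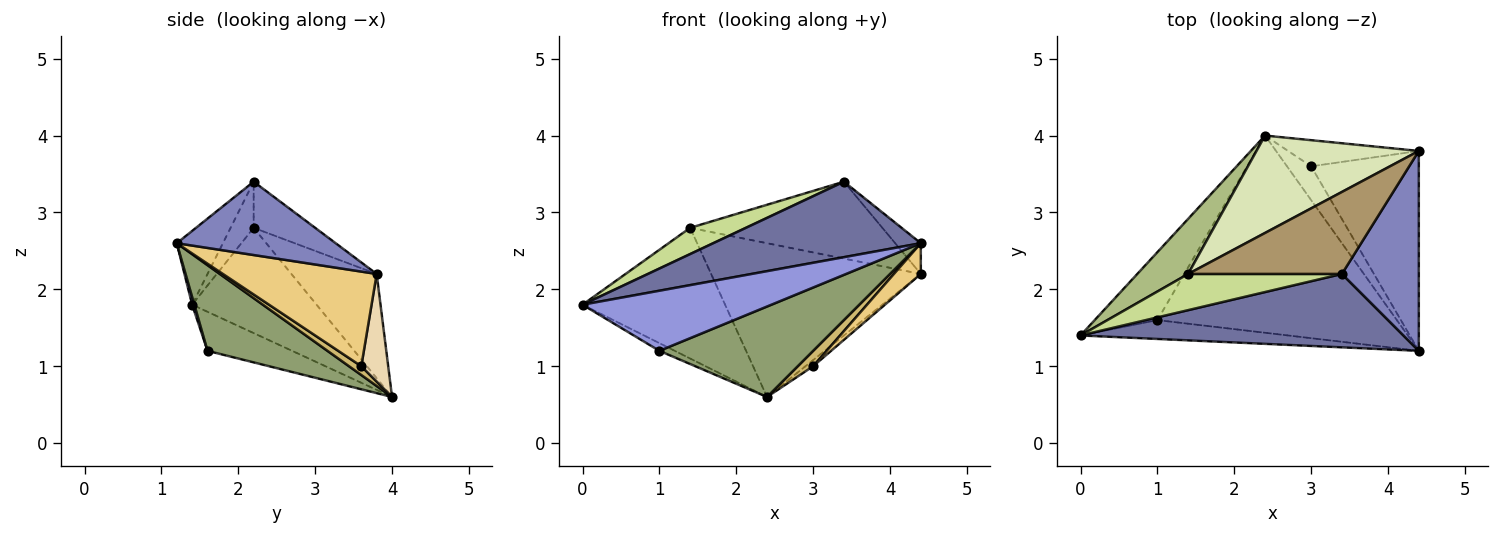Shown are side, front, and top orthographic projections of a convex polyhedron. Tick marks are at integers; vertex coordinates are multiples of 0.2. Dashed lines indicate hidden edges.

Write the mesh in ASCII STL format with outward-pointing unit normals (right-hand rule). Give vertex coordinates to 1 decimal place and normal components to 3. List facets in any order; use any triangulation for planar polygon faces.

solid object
 facet normal -0.157 -0.708 0.688
  outer loop
   vertex 3.4 2.2 3.4
   vertex 0.0 1.4 1.8
   vertex 4.4 1.2 2.6
  endloop
 endfacet
 facet normal 0.686 0.111 0.719
  outer loop
   vertex 4.4 3.8 2.2
   vertex 3.4 2.2 3.4
   vertex 4.4 1.2 2.6
  endloop
 endfacet
 facet normal 0.011 -0.954 -0.300
  outer loop
   vertex 1.0 1.6 1.2
   vertex 4.4 1.2 2.6
   vertex 0.0 1.4 1.8
  endloop
 endfacet
 facet normal -0.526 0.096 -0.845
  outer loop
   vertex 1.0 1.6 1.2
   vertex 0.0 1.4 1.8
   vertex 2.4 4.0 0.6
  endloop
 endfacet
 facet normal 0.309 -0.397 -0.864
  outer loop
   vertex 1.0 1.6 1.2
   vertex 2.4 4.0 0.6
   vertex 4.4 1.2 2.6
  endloop
 endfacet
 facet normal -0.627 0.718 0.303
  outer loop
   vertex 1.4 2.2 2.8
   vertex 2.4 4.0 0.6
   vertex 0.0 1.4 1.8
  endloop
 endfacet
 facet normal -0.236 -0.570 0.787
  outer loop
   vertex 1.4 2.2 2.8
   vertex 0.0 1.4 1.8
   vertex 3.4 2.2 3.4
  endloop
 endfacet
 facet normal -0.325 0.799 0.506
  outer loop
   vertex 1.4 2.2 2.8
   vertex 4.4 3.8 2.2
   vertex 2.4 4.0 0.6
  endloop
 endfacet
 facet normal -0.214 0.668 0.713
  outer loop
   vertex 1.4 2.2 2.8
   vertex 3.4 2.2 3.4
   vertex 4.4 3.8 2.2
  endloop
 endfacet
 facet normal 0.314 -0.393 -0.864
  outer loop
   vertex 3.0 3.6 1.0
   vertex 4.4 1.2 2.6
   vertex 2.4 4.0 0.6
  endloop
 endfacet
 facet normal 0.656 -0.115 -0.746
  outer loop
   vertex 3.0 3.6 1.0
   vertex 4.4 3.8 2.2
   vertex 4.4 1.2 2.6
  endloop
 endfacet
 facet normal 0.625 0.179 -0.760
  outer loop
   vertex 3.0 3.6 1.0
   vertex 2.4 4.0 0.6
   vertex 4.4 3.8 2.2
  endloop
 endfacet
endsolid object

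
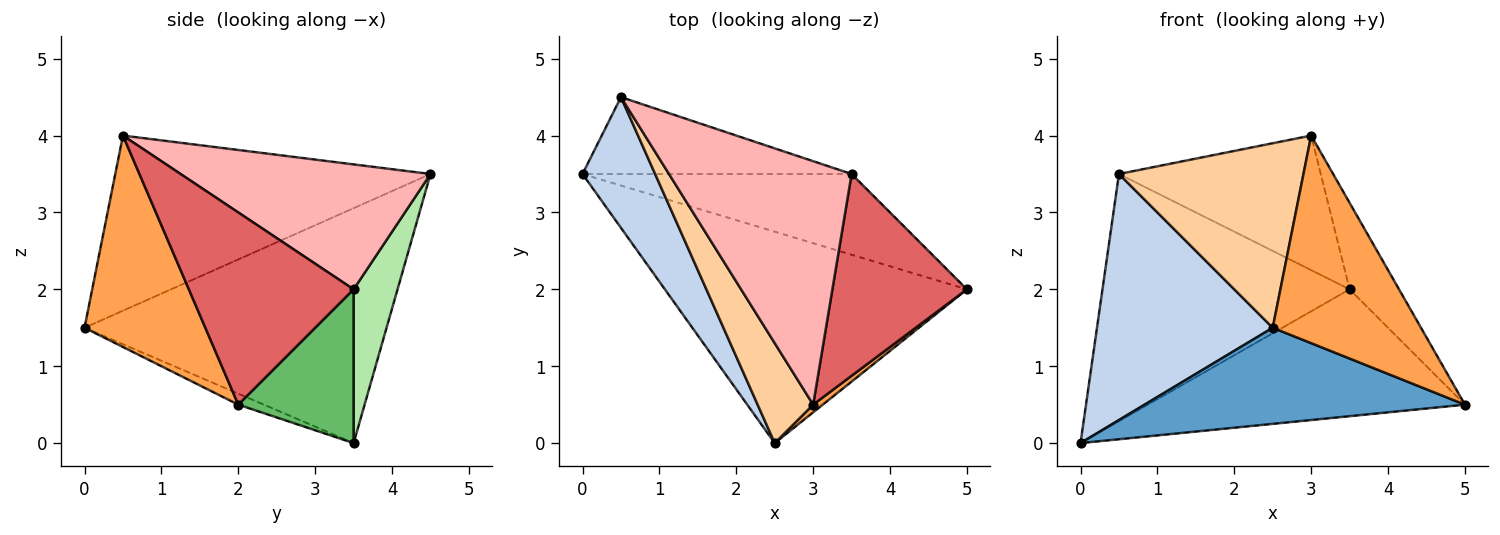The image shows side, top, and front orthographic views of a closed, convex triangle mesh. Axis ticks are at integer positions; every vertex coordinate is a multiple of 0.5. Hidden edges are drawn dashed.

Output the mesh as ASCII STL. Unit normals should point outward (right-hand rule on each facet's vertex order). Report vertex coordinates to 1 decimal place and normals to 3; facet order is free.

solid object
 facet normal -0.033 -0.414 -0.910
  outer loop
   vertex 2.5 0.0 1.5
   vertex 0.0 3.5 0.0
   vertex 5.0 2.0 0.5
  endloop
 endfacet
 facet normal -0.835 -0.486 0.258
  outer loop
   vertex 0.5 4.5 3.5
   vertex 0.0 3.5 0.0
   vertex 2.5 0.0 1.5
  endloop
 endfacet
 facet normal 0.631 -0.775 0.029
  outer loop
   vertex 3.0 0.5 4.0
   vertex 2.5 0.0 1.5
   vertex 5.0 2.0 0.5
  endloop
 endfacet
 facet normal -0.832 -0.487 0.264
  outer loop
   vertex 3.0 0.5 4.0
   vertex 0.5 4.5 3.5
   vertex 2.5 0.0 1.5
  endloop
 endfacet
 facet normal 0.293 0.807 -0.513
  outer loop
   vertex 3.5 3.5 2.0
   vertex 5.0 2.0 0.5
   vertex 0.0 3.5 0.0
  endloop
 endfacet
 facet normal 0.167 0.941 -0.293
  outer loop
   vertex 3.5 3.5 2.0
   vertex 0.0 3.5 0.0
   vertex 0.5 4.5 3.5
  endloop
 endfacet
 facet normal 0.796 0.239 0.557
  outer loop
   vertex 3.5 3.5 2.0
   vertex 3.0 0.5 4.0
   vertex 5.0 2.0 0.5
  endloop
 endfacet
 facet normal 0.514 0.415 0.751
  outer loop
   vertex 3.5 3.5 2.0
   vertex 0.5 4.5 3.5
   vertex 3.0 0.5 4.0
  endloop
 endfacet
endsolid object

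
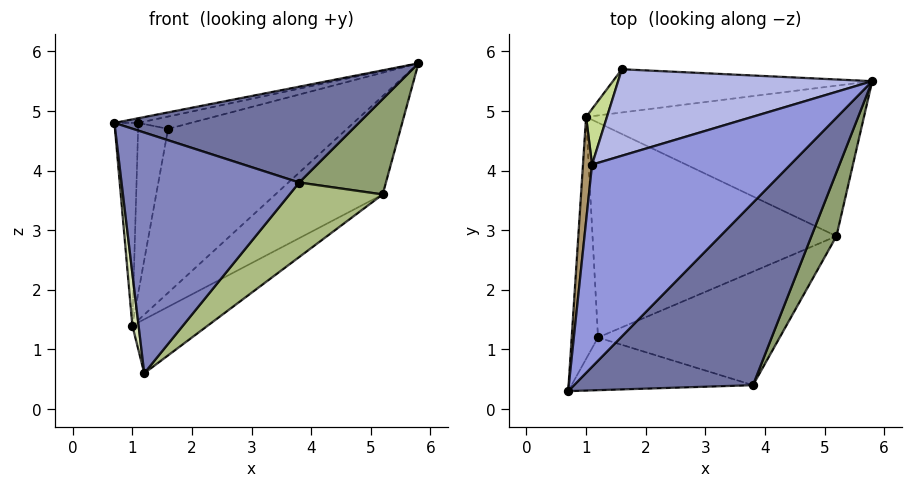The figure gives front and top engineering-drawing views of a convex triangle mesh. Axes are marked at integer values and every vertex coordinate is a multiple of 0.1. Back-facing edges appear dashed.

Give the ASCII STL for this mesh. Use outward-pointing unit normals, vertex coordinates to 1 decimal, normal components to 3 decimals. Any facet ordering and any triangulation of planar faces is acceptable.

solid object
 facet normal 0.288 -0.445 0.848
  outer loop
   vertex 3.8 0.4 3.8
   vertex 5.8 5.5 5.8
   vertex 0.7 0.3 4.8
  endloop
 endfacet
 facet normal -0.037 -0.976 -0.214
  outer loop
   vertex 3.8 0.4 3.8
   vertex 0.7 0.3 4.8
   vertex 1.2 1.2 0.6
  endloop
 endfacet
 facet normal -0.214 0.023 0.976
  outer loop
   vertex 1.1 4.1 4.8
   vertex 0.7 0.3 4.8
   vertex 5.8 5.5 5.8
  endloop
 endfacet
 facet normal -0.245 0.137 0.960
  outer loop
   vertex 1.1 4.1 4.8
   vertex 5.8 5.5 5.8
   vertex 1.6 5.7 4.7
  endloop
 endfacet
 facet normal 0.842 -0.448 0.299
  outer loop
   vertex 5.2 2.9 3.6
   vertex 5.8 5.5 5.8
   vertex 3.8 0.4 3.8
  endloop
 endfacet
 facet normal 0.652 -0.416 -0.634
  outer loop
   vertex 5.2 2.9 3.6
   vertex 3.8 0.4 3.8
   vertex 1.2 1.2 0.6
  endloop
 endfacet
 facet normal -0.948 0.302 0.099
  outer loop
   vertex 1.0 4.9 1.4
   vertex 1.1 4.1 4.8
   vertex 1.6 5.7 4.7
  endloop
 endfacet
 facet normal -0.992 -0.027 -0.124
  outer loop
   vertex 1.0 4.9 1.4
   vertex 1.2 1.2 0.6
   vertex 0.7 0.3 4.8
  endloop
 endfacet
 facet normal -0.993 0.105 0.054
  outer loop
   vertex 1.0 4.9 1.4
   vertex 0.7 0.3 4.8
   vertex 1.1 4.1 4.8
  endloop
 endfacet
 facet normal 0.112 0.961 -0.253
  outer loop
   vertex 1.0 4.9 1.4
   vertex 1.6 5.7 4.7
   vertex 5.8 5.5 5.8
  endloop
 endfacet
 facet normal 0.529 0.207 -0.823
  outer loop
   vertex 1.0 4.9 1.4
   vertex 5.2 2.9 3.6
   vertex 1.2 1.2 0.6
  endloop
 endfacet
 facet normal 0.573 0.448 -0.686
  outer loop
   vertex 1.0 4.9 1.4
   vertex 5.8 5.5 5.8
   vertex 5.2 2.9 3.6
  endloop
 endfacet
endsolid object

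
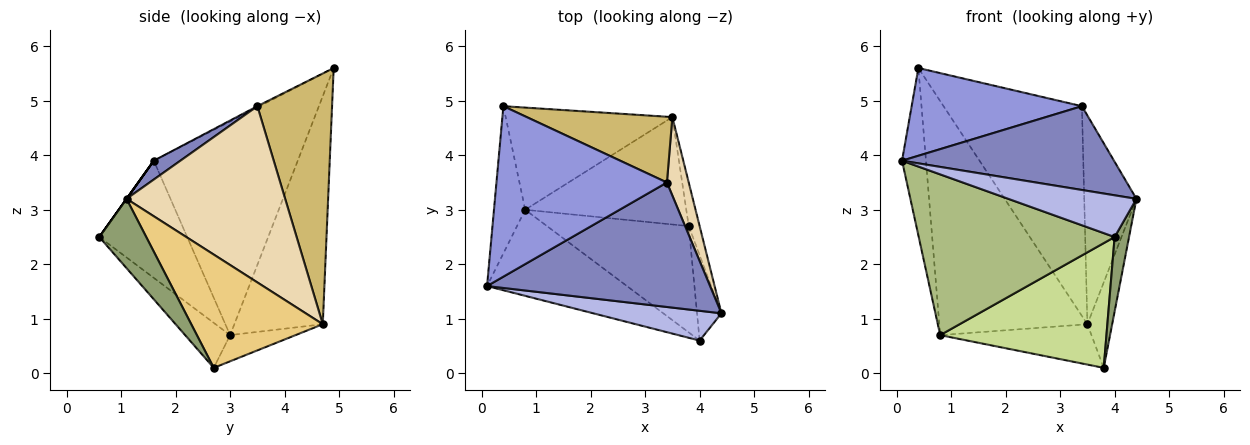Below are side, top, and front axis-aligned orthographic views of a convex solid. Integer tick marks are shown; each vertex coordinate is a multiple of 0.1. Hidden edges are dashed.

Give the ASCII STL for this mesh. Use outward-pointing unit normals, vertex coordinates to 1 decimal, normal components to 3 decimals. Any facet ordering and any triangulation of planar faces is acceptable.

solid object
 facet normal -0.976 0.162 -0.143
  outer loop
   vertex 0.8 3.0 0.7
   vertex 0.1 1.6 3.9
   vertex 0.4 4.9 5.6
  endloop
 endfacet
 facet normal 0.070 -0.557 0.828
  outer loop
   vertex 3.4 3.5 4.9
   vertex 0.1 1.6 3.9
   vertex 4.4 1.1 3.2
  endloop
 endfacet
 facet normal -0.006 -0.458 0.889
  outer loop
   vertex 3.4 3.5 4.9
   vertex 0.4 4.9 5.6
   vertex 0.1 1.6 3.9
  endloop
 endfacet
 facet normal 0.000 -0.814 0.581
  outer loop
   vertex 4.0 0.6 2.5
   vertex 4.4 1.1 3.2
   vertex 0.1 1.6 3.9
  endloop
 endfacet
 facet normal 0.906 -0.278 -0.319
  outer loop
   vertex 4.0 0.6 2.5
   vertex 3.8 2.7 0.1
   vertex 4.4 1.1 3.2
  endloop
 endfacet
 facet normal -0.368 -0.820 -0.439
  outer loop
   vertex 4.0 0.6 2.5
   vertex 0.1 1.6 3.9
   vertex 0.8 3.0 0.7
  endloop
 endfacet
 facet normal -0.202 -0.745 -0.635
  outer loop
   vertex 4.0 0.6 2.5
   vertex 0.8 3.0 0.7
   vertex 3.8 2.7 0.1
  endloop
 endfacet
 facet normal -0.480 0.804 -0.351
  outer loop
   vertex 3.5 4.7 0.9
   vertex 0.8 3.0 0.7
   vertex 0.4 4.9 5.6
  endloop
 endfacet
 facet normal -0.150 0.348 -0.925
  outer loop
   vertex 3.5 4.7 0.9
   vertex 3.8 2.7 0.1
   vertex 0.8 3.0 0.7
  endloop
 endfacet
 facet normal 0.458 0.848 0.266
  outer loop
   vertex 3.5 4.7 0.9
   vertex 0.4 4.9 5.6
   vertex 3.4 3.5 4.9
  endloop
 endfacet
 facet normal 0.978 0.184 -0.094
  outer loop
   vertex 3.5 4.7 0.9
   vertex 4.4 1.1 3.2
   vertex 3.8 2.7 0.1
  endloop
 endfacet
 facet normal 0.943 0.310 0.117
  outer loop
   vertex 3.5 4.7 0.9
   vertex 3.4 3.5 4.9
   vertex 4.4 1.1 3.2
  endloop
 endfacet
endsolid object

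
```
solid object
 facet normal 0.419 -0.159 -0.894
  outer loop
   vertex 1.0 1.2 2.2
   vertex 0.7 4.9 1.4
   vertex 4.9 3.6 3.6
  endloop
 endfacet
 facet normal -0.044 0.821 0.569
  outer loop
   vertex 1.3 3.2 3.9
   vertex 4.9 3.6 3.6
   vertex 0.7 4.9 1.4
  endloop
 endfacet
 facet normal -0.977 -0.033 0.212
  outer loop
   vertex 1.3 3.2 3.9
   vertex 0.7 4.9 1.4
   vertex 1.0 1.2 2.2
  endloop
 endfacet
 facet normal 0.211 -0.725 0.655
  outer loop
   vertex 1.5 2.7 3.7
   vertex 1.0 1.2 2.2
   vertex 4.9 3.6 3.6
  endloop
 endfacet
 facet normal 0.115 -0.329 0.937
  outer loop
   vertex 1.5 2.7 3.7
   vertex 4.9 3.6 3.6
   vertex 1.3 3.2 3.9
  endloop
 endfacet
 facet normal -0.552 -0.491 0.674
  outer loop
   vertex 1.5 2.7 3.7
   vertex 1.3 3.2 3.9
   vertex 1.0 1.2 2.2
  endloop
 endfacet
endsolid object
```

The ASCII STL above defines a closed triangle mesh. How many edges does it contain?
9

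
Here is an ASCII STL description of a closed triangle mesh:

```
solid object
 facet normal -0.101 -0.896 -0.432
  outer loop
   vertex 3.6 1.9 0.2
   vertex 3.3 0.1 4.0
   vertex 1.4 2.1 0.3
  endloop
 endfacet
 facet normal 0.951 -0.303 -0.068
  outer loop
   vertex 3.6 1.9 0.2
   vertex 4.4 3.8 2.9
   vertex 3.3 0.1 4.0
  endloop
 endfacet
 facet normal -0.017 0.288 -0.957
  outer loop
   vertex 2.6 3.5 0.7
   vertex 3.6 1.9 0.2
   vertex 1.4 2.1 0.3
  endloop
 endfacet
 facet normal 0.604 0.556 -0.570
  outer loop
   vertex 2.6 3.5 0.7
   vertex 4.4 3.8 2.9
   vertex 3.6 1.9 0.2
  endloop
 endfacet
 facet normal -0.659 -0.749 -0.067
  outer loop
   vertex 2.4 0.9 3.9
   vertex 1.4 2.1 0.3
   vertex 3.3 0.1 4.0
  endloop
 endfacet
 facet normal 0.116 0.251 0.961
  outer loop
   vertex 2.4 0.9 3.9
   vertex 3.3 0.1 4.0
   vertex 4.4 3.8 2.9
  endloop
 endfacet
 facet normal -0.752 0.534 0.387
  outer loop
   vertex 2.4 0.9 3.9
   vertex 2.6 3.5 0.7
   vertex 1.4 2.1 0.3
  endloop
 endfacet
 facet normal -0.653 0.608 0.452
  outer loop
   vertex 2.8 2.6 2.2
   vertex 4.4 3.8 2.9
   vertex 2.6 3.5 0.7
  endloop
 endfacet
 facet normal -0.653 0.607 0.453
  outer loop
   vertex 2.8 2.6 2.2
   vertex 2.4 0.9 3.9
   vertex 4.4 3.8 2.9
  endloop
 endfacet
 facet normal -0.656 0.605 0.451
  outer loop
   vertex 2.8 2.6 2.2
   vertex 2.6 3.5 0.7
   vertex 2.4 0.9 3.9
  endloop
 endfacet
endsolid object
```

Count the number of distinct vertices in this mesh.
7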